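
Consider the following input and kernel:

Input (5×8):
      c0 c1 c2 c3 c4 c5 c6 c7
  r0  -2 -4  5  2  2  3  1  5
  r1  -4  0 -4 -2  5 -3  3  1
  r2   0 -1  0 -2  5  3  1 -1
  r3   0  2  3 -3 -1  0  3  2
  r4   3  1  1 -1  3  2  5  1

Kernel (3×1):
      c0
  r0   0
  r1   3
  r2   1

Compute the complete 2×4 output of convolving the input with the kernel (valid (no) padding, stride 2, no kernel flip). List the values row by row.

Output[0,0]: The receptive field on the input at this output position is [-2 / -4 / 0]. Elementwise product with the kernel and sum: -4·3 + 0·1.

-12 -12 20 10
3 10 0 14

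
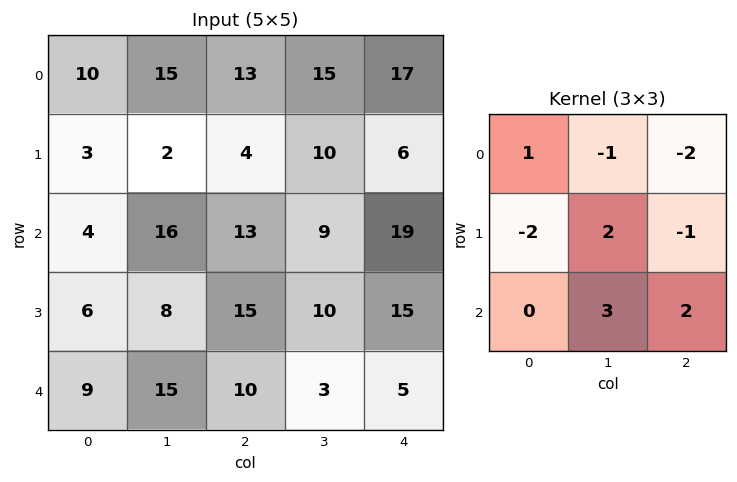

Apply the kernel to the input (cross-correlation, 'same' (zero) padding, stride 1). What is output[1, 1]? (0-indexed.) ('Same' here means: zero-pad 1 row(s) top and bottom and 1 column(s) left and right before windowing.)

37

The receptive field on the zero-padded input at this output position is [10 15 13 / 3 2 4 / 4 16 13]. Elementwise product with the kernel and sum: 10·1 + 15·-1 + 13·-2 + 3·-2 + 2·2 + 4·-1 + 16·3 + 13·2.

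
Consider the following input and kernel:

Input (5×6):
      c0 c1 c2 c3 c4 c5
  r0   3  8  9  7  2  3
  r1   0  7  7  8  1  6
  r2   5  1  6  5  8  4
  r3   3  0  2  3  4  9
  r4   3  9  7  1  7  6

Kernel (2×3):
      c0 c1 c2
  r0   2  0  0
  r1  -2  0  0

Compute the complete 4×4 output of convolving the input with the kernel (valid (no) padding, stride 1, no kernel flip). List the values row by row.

6 2 4 -2
-10 12 2 6
4 2 8 4
0 -18 -10 4

Output[0,0]: The receptive field on the input at this output position is [3 8 9 / 0 7 7]. Elementwise product with the kernel and sum: 3·2 + 0·-2.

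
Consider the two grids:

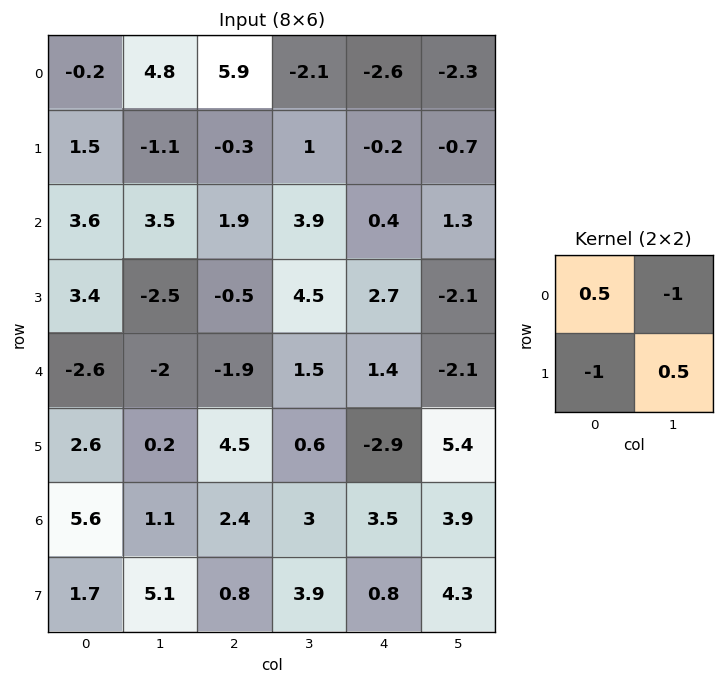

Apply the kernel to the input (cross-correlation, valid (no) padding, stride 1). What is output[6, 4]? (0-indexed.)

-0.8

The receptive field on the input at this output position is [3.5 3.9 / 0.8 4.3]. Elementwise product with the kernel and sum: 3.5·0.5 + 3.9·-1 + 0.8·-1 + 4.3·0.5.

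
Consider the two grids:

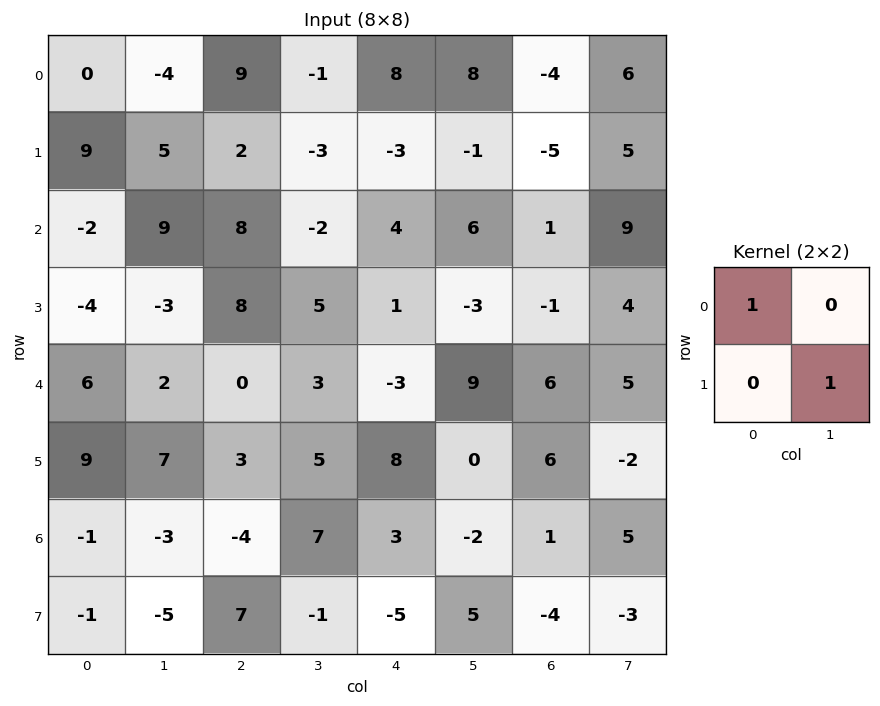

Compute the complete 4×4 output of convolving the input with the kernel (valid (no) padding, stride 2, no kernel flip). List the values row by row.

Output[0,0]: The receptive field on the input at this output position is [0 -4 / 9 5]. Elementwise product with the kernel and sum: 0·1 + 5·1.
Output[0,1]: The receptive field on the input at this output position is [9 -1 / 2 -3]. Elementwise product with the kernel and sum: 9·1 + -3·1.

5 6 7 1
-5 13 1 5
13 5 -3 4
-6 -5 8 -2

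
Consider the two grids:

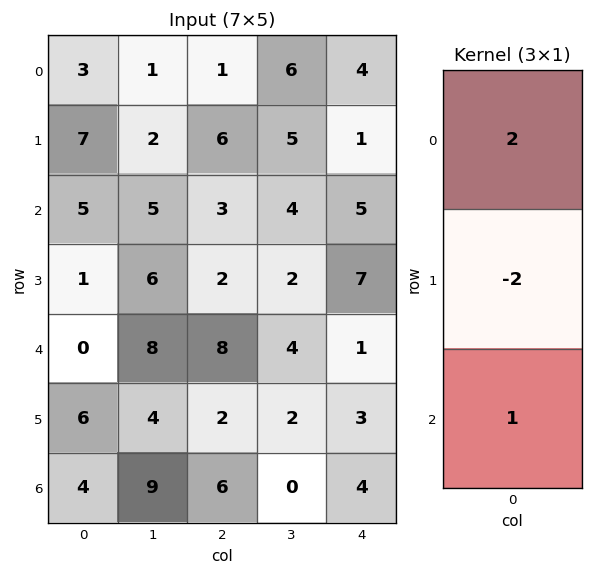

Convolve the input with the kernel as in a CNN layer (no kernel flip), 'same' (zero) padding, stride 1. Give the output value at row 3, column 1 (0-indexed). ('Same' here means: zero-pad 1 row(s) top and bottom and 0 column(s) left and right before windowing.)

6

The receptive field on the zero-padded input at this output position is [5 / 6 / 8]. Elementwise product with the kernel and sum: 5·2 + 6·-2 + 8·1.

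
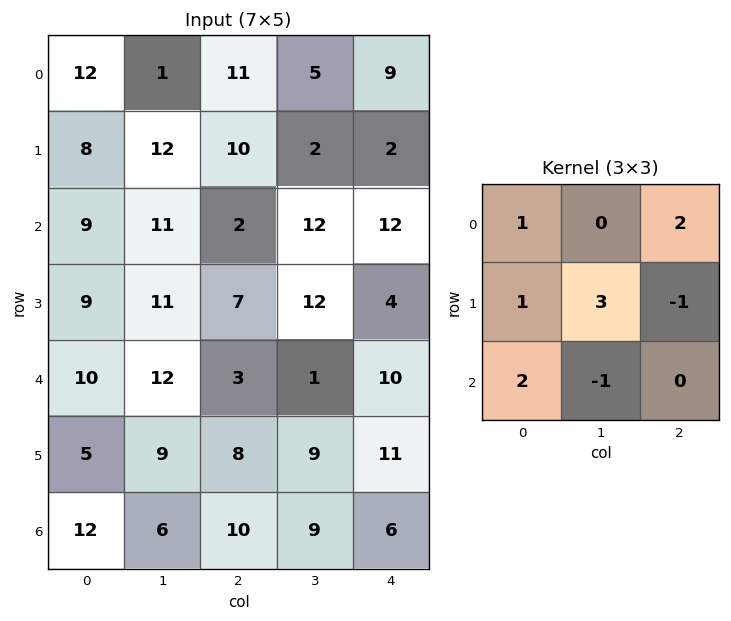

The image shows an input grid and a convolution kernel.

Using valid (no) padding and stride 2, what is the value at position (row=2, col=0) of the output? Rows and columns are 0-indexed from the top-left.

58

The receptive field on the input at this output position is [10 12 3 / 5 9 8 / 12 6 10]. Elementwise product with the kernel and sum: 10·1 + 3·2 + 5·1 + 9·3 + 8·-1 + 12·2 + 6·-1.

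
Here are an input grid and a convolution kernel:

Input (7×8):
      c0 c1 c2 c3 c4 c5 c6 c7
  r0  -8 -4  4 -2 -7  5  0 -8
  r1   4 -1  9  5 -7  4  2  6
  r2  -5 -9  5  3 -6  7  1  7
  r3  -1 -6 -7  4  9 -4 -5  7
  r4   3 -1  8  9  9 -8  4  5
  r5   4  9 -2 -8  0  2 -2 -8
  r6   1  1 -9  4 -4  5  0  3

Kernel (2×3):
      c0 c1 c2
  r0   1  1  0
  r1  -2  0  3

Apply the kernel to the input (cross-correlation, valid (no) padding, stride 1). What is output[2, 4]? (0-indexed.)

The receptive field on the input at this output position is [-6 7 1 / 9 -4 -5]. Elementwise product with the kernel and sum: -6·1 + 7·1 + 9·-2 + -5·3.

-32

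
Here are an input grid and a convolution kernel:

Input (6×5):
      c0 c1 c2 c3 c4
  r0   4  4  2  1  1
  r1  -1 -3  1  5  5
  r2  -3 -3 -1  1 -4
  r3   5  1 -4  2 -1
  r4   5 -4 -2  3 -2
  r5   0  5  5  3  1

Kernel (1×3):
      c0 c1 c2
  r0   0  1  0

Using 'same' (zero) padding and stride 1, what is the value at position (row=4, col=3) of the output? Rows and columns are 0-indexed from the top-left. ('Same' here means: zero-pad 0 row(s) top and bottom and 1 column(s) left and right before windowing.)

3

The receptive field on the zero-padded input at this output position is [-2 3 -2]. Elementwise product with the kernel and sum: 3·1.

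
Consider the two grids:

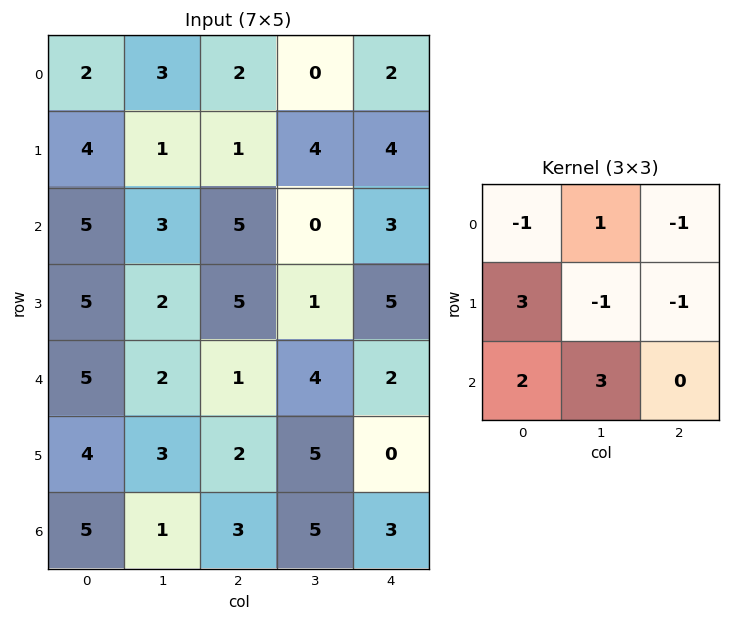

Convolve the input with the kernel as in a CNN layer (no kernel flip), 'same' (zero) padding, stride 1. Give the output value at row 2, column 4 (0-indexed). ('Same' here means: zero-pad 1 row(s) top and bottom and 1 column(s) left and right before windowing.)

14

The receptive field on the zero-padded input at this output position is [4 4 0 / 0 3 0 / 1 5 0]. Elementwise product with the kernel and sum: 4·-1 + 4·1 + 0·-1 + 0·3 + 3·-1 + 0·-1 + 1·2 + 5·3.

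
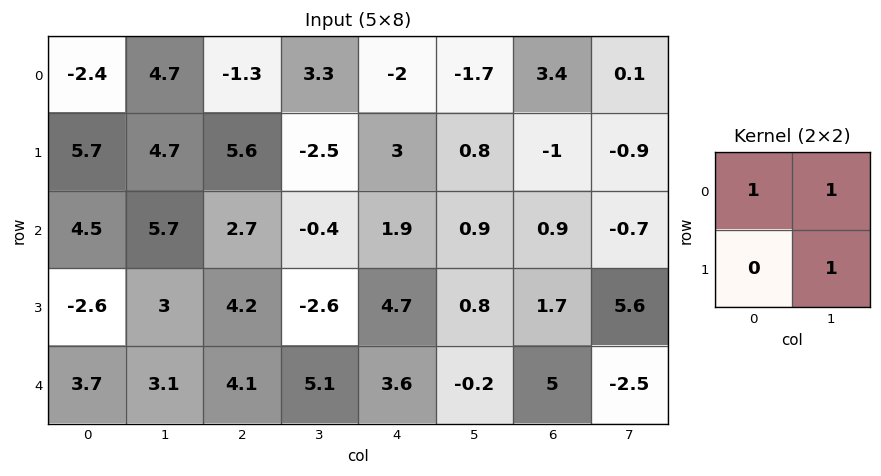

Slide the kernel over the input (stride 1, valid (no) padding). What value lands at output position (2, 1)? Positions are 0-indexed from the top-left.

12.6

The receptive field on the input at this output position is [5.7 2.7 / 3 4.2]. Elementwise product with the kernel and sum: 5.7·1 + 2.7·1 + 4.2·1.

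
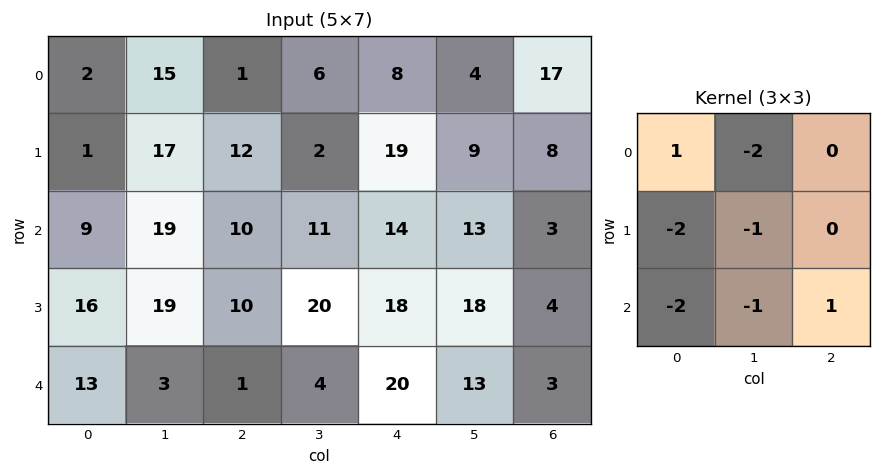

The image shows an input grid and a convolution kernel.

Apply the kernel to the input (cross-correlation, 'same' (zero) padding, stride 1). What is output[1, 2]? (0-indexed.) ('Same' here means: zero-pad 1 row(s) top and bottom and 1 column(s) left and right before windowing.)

-70

The receptive field on the zero-padded input at this output position is [15 1 6 / 17 12 2 / 19 10 11]. Elementwise product with the kernel and sum: 15·1 + 1·-2 + 17·-2 + 12·-1 + 19·-2 + 10·-1 + 11·1.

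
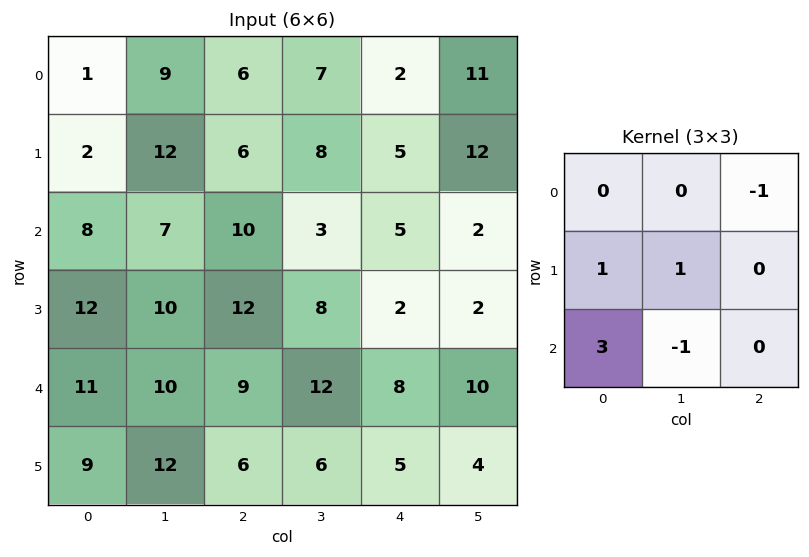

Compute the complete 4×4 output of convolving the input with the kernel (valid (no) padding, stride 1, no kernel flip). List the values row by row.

25 22 39 6
35 27 36 18
35 40 30 36
24 41 31 31

Output[0,0]: The receptive field on the input at this output position is [1 9 6 / 2 12 6 / 8 7 10]. Elementwise product with the kernel and sum: 6·-1 + 2·1 + 12·1 + 8·3 + 7·-1.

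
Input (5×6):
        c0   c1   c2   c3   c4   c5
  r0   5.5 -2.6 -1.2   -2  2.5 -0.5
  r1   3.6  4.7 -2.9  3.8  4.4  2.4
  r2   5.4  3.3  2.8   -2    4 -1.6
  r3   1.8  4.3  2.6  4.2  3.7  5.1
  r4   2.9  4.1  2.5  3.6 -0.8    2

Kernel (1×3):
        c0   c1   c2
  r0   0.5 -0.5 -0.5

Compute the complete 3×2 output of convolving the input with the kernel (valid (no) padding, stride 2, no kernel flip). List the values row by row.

Output[0,0]: The receptive field on the input at this output position is [5.5 -2.6 -1.2]. Elementwise product with the kernel and sum: 5.5·0.5 + -2.6·-0.5 + -1.2·-0.5.
Output[0,1]: The receptive field on the input at this output position is [-1.2 -2 2.5]. Elementwise product with the kernel and sum: -1.2·0.5 + -2·-0.5 + 2.5·-0.5.

4.65 -0.85
-0.35 0.4
-1.85 -0.15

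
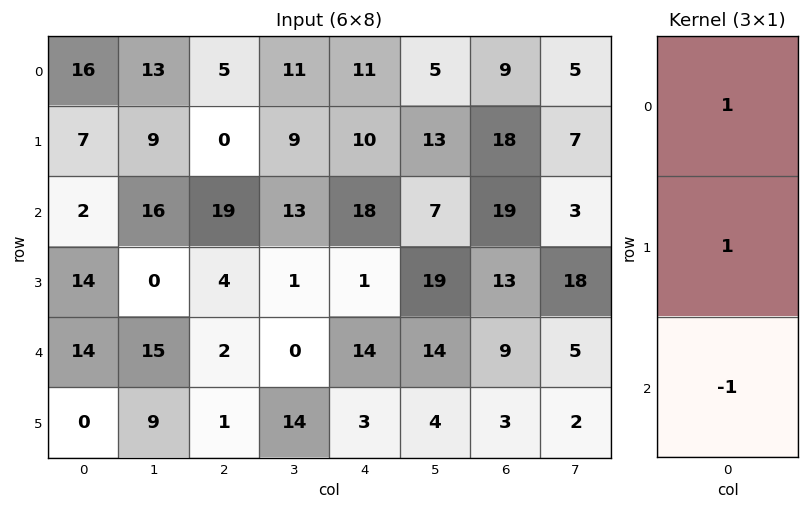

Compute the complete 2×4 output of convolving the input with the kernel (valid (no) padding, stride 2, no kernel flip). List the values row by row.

21 -14 3 8
2 21 5 23

Output[0,0]: The receptive field on the input at this output position is [16 / 7 / 2]. Elementwise product with the kernel and sum: 16·1 + 7·1 + 2·-1.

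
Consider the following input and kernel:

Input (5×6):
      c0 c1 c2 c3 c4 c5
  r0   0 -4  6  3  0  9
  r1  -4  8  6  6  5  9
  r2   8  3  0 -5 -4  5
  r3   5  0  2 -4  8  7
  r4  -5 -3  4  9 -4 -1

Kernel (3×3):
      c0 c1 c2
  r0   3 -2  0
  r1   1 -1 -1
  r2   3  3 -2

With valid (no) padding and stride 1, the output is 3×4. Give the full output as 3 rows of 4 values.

23 -9 0 -36
-12 34 -7 0
-11 -4 55 -9

Output[0,0]: The receptive field on the input at this output position is [0 -4 6 / -4 8 6 / 8 3 0]. Elementwise product with the kernel and sum: 0·3 + -4·-2 + -4·1 + 8·-1 + 6·-1 + 8·3 + 3·3 + 0·-2.
Output[0,1]: The receptive field on the input at this output position is [-4 6 3 / 8 6 6 / 3 0 -5]. Elementwise product with the kernel and sum: -4·3 + 6·-2 + 8·1 + 6·-1 + 6·-1 + 3·3 + 0·3 + -5·-2.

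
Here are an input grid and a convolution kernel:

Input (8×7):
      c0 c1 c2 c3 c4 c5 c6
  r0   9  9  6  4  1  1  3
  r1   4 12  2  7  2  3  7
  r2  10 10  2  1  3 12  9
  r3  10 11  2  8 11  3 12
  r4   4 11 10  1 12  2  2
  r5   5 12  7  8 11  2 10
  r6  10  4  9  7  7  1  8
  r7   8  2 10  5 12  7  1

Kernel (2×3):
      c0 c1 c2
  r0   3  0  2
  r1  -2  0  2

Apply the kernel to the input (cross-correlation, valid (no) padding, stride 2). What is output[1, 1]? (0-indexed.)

The receptive field on the input at this output position is [2 1 3 / 2 8 11]. Elementwise product with the kernel and sum: 2·3 + 3·2 + 2·-2 + 11·2.

30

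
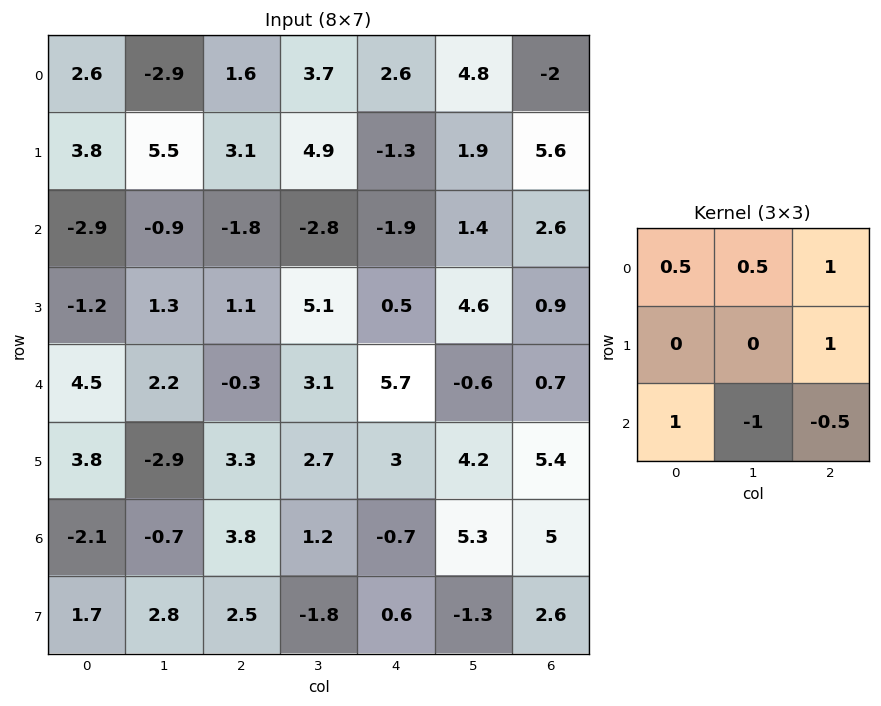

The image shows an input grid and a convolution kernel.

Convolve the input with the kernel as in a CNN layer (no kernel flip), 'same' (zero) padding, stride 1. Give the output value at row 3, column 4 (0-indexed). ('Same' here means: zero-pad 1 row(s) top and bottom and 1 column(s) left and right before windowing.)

1.35

The receptive field on the zero-padded input at this output position is [-2.8 -1.9 1.4 / 5.1 0.5 4.6 / 3.1 5.7 -0.6]. Elementwise product with the kernel and sum: -2.8·0.5 + -1.9·0.5 + 1.4·1 + 4.6·1 + 3.1·1 + 5.7·-1 + -0.6·-0.5.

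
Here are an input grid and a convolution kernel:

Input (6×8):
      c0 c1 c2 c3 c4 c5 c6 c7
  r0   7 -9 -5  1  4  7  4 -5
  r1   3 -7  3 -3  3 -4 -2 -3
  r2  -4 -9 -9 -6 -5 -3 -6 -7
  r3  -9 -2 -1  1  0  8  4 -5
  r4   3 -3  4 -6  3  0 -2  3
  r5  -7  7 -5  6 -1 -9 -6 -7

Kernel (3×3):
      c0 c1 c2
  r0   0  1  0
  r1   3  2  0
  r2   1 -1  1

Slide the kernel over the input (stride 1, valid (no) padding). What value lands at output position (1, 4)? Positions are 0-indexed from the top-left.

The receptive field on the input at this output position is [3 -4 -2 / -5 -3 -6 / 0 8 4]. Elementwise product with the kernel and sum: -4·1 + -5·3 + -3·2 + 0·1 + 8·-1 + 4·1.

-29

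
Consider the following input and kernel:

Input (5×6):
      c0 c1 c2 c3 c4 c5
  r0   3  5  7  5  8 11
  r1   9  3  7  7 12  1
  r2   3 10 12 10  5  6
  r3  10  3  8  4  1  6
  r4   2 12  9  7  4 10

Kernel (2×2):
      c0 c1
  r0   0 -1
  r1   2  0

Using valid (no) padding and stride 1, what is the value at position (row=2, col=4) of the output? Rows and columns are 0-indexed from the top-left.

-4

The receptive field on the input at this output position is [5 6 / 1 6]. Elementwise product with the kernel and sum: 6·-1 + 1·2.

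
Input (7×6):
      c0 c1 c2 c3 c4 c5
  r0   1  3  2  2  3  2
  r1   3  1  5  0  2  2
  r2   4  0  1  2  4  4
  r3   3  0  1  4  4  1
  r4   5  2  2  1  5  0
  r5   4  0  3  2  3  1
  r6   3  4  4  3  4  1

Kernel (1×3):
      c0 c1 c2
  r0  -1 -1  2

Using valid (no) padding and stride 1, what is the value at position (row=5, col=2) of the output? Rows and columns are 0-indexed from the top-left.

1

The receptive field on the input at this output position is [3 2 3]. Elementwise product with the kernel and sum: 3·-1 + 2·-1 + 3·2.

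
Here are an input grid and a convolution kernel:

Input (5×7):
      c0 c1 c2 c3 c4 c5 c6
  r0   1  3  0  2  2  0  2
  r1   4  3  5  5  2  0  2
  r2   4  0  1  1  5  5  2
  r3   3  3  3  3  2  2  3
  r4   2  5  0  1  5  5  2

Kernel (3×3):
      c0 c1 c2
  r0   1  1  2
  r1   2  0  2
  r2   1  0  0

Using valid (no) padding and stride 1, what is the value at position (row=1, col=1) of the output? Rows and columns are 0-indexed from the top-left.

23

The receptive field on the input at this output position is [3 5 5 / 0 1 1 / 3 3 3]. Elementwise product with the kernel and sum: 3·1 + 5·1 + 5·2 + 0·2 + 1·2 + 3·1.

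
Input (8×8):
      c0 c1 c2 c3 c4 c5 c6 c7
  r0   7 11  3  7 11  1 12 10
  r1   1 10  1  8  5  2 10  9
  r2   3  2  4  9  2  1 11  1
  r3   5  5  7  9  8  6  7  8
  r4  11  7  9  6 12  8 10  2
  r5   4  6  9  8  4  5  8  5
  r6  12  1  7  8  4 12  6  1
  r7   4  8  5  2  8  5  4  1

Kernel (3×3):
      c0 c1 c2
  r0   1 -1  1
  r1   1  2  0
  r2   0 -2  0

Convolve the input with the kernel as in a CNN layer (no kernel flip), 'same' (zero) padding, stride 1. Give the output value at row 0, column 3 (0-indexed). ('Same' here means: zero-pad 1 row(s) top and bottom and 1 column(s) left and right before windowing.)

The receptive field on the zero-padded input at this output position is [0 0 0 / 3 7 11 / 1 8 5]. Elementwise product with the kernel and sum: 0·1 + 0·-1 + 0·1 + 3·1 + 7·2 + 8·-2.

1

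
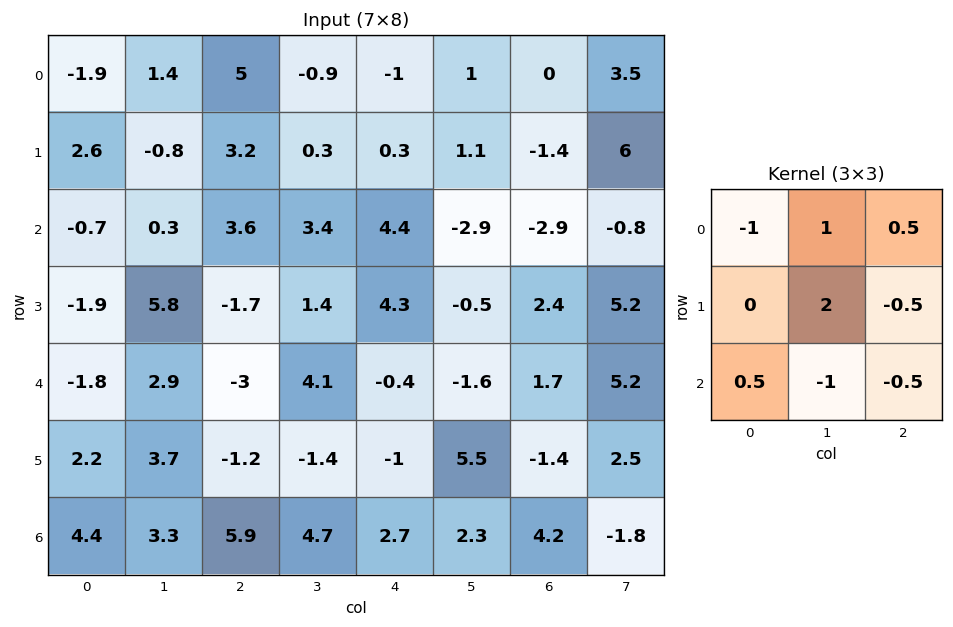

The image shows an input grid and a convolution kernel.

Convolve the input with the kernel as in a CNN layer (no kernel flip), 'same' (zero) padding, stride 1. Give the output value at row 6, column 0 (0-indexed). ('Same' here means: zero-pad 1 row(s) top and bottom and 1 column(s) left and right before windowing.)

The receptive field on the zero-padded input at this output position is [0 2.2 3.7 / 0 4.4 3.3 / 0 0 0]. Elementwise product with the kernel and sum: 0·-1 + 2.2·1 + 3.7·0.5 + 4.4·2 + 3.3·-0.5 + 0·0.5 + 0·-1 + 0·-0.5.

11.2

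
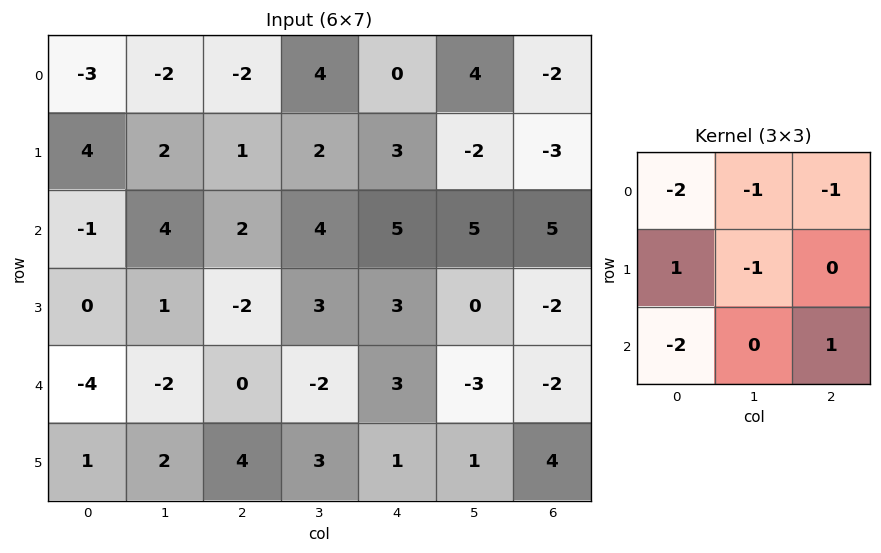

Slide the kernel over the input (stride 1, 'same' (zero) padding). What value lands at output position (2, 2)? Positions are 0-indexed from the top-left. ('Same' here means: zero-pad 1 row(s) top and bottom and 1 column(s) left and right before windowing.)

The receptive field on the zero-padded input at this output position is [2 1 2 / 4 2 4 / 1 -2 3]. Elementwise product with the kernel and sum: 2·-2 + 1·-1 + 2·-1 + 4·1 + 2·-1 + 1·-2 + 3·1.

-4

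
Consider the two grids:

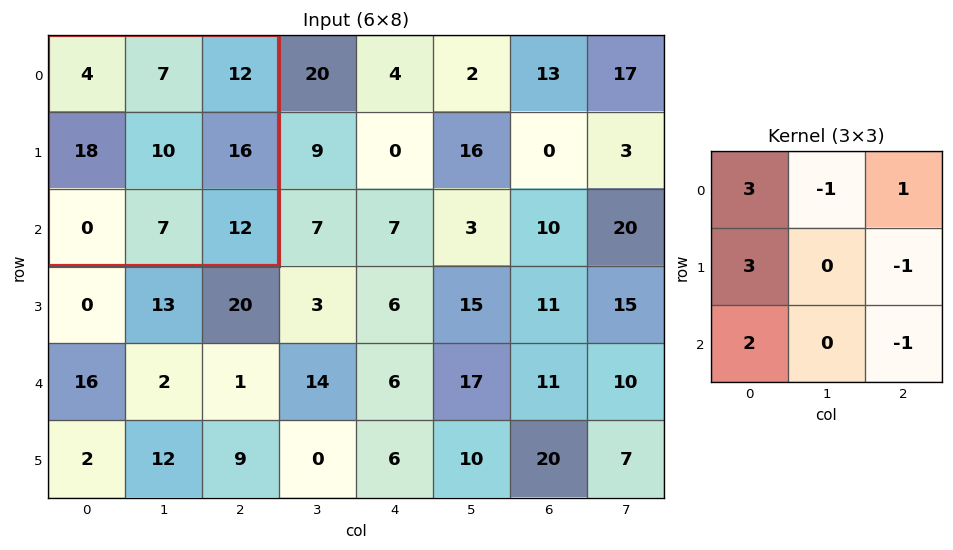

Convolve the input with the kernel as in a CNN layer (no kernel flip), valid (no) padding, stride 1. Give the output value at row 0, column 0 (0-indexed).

The receptive field on the input at this output position is [4 7 12 / 18 10 16 / 0 7 12]. Elementwise product with the kernel and sum: 4·3 + 7·-1 + 12·1 + 18·3 + 16·-1 + 0·2 + 12·-1.

43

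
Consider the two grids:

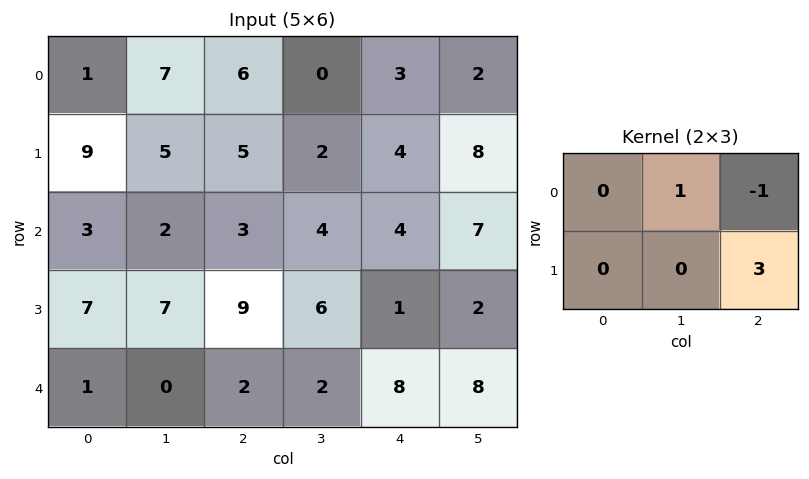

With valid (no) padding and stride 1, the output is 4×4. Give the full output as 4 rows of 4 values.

Output[0,0]: The receptive field on the input at this output position is [1 7 6 / 9 5 5]. Elementwise product with the kernel and sum: 7·1 + 6·-1 + 5·3.
Output[0,1]: The receptive field on the input at this output position is [7 6 0 / 5 5 2]. Elementwise product with the kernel and sum: 6·1 + 0·-1 + 2·3.

16 12 9 25
9 15 10 17
26 17 3 3
4 9 29 23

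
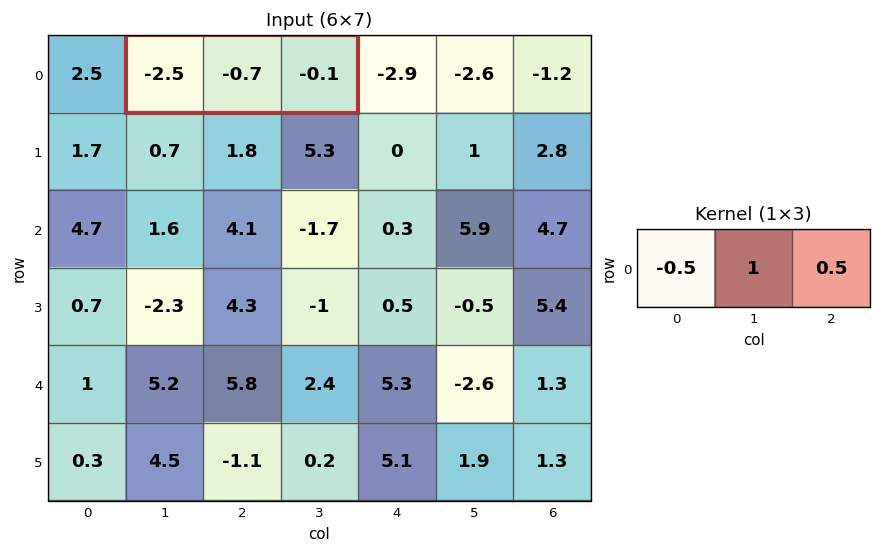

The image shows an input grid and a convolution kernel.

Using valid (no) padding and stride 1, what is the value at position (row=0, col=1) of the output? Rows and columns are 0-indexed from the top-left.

The receptive field on the input at this output position is [-2.5 -0.7 -0.1]. Elementwise product with the kernel and sum: -2.5·-0.5 + -0.7·1 + -0.1·0.5.

0.5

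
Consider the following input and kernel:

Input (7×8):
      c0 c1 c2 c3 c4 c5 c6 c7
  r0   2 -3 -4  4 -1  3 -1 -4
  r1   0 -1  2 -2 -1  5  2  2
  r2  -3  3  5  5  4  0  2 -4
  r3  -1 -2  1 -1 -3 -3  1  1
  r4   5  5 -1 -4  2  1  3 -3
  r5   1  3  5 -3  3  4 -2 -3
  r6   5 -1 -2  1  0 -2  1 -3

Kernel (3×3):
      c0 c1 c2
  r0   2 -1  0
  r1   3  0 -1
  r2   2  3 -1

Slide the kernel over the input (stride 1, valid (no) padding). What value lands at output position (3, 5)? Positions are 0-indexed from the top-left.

4

The receptive field on the input at this output position is [-3 1 1 / 1 3 -3 / 4 -2 -3]. Elementwise product with the kernel and sum: -3·2 + 1·-1 + 1·3 + -3·-1 + 4·2 + -2·3 + -3·-1.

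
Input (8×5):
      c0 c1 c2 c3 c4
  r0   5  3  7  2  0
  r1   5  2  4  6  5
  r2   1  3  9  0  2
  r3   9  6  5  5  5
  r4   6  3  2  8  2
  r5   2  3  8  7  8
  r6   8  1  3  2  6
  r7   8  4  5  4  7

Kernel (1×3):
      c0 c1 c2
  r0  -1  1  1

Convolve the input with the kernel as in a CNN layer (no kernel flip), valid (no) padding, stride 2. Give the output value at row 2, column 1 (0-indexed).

The receptive field on the input at this output position is [2 8 2]. Elementwise product with the kernel and sum: 2·-1 + 8·1 + 2·1.

8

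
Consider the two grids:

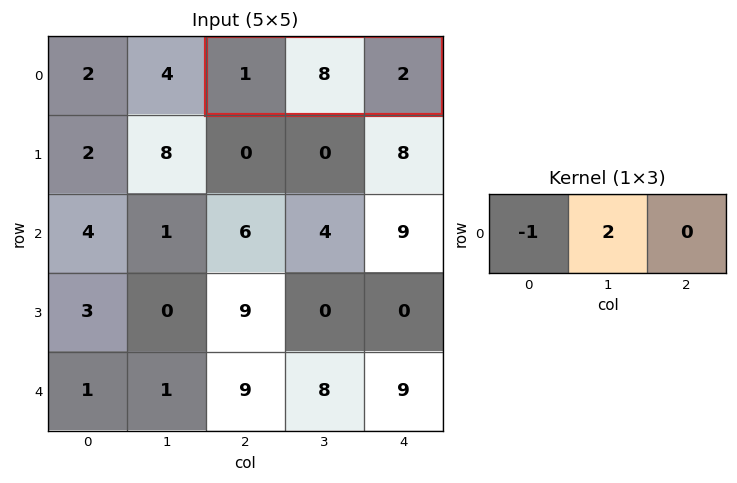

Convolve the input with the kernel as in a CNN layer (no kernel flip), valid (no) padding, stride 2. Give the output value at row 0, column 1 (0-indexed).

The receptive field on the input at this output position is [1 8 2]. Elementwise product with the kernel and sum: 1·-1 + 8·2.

15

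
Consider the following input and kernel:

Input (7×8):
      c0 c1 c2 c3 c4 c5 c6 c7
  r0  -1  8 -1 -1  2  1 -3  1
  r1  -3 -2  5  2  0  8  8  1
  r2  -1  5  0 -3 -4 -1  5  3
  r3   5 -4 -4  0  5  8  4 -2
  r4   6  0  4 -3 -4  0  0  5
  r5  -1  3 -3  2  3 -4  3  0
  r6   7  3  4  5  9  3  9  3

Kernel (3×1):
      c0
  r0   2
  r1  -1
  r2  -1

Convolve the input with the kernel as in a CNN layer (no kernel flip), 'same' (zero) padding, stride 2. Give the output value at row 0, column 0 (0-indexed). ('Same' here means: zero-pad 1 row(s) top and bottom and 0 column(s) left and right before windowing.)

4

The receptive field on the zero-padded input at this output position is [0 / -1 / -3]. Elementwise product with the kernel and sum: 0·2 + -1·-1 + -3·-1.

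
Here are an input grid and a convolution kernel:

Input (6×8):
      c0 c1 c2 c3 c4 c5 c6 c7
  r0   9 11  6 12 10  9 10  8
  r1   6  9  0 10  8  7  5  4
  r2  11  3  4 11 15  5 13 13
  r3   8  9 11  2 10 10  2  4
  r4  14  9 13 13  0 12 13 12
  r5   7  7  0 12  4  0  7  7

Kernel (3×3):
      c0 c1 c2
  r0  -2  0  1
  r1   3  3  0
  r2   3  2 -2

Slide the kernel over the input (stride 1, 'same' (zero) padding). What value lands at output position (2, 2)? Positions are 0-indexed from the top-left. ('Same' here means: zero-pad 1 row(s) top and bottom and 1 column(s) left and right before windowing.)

The receptive field on the zero-padded input at this output position is [9 0 10 / 3 4 11 / 9 11 2]. Elementwise product with the kernel and sum: 9·-2 + 10·1 + 3·3 + 4·3 + 9·3 + 11·2 + 2·-2.

58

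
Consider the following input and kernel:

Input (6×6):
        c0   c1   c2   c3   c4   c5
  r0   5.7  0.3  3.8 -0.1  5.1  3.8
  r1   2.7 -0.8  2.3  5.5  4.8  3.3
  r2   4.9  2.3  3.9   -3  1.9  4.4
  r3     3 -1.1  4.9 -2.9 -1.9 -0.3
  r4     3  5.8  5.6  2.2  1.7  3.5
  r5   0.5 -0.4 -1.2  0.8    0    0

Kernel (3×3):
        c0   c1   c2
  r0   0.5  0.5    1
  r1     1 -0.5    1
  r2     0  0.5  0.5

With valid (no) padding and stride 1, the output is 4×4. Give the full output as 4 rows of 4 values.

Output[0,0]: The receptive field on the input at this output position is [5.7 0.3 3.8 / 2.7 -0.8 2.3 / 4.9 2.3 3.9]. Elementwise product with the kernel and sum: 5.7·0.5 + 0.3·0.5 + 3.8·1 + 2.7·1 + -0.8·-0.5 + 2.3·1 + 2.3·0.5 + 3.9·0.5.
Output[0,1]: The receptive field on the input at this output position is [0.3 3.8 -0.1 / -0.8 2.3 5.5 / 2.3 3.9 -3]. Elementwise product with the kernel and sum: 0.3·0.5 + 3.8·0.5 + -0.1·1 + -0.8·1 + 2.3·-0.5 + 5.5·1 + 3.9·0.5 + -3·0.5.

15.3 5.95 10.75 15.85
12.8 4.6 13.6 7.8
21.65 -2.45 8.75 4.2
10.75 4 5.7 2.15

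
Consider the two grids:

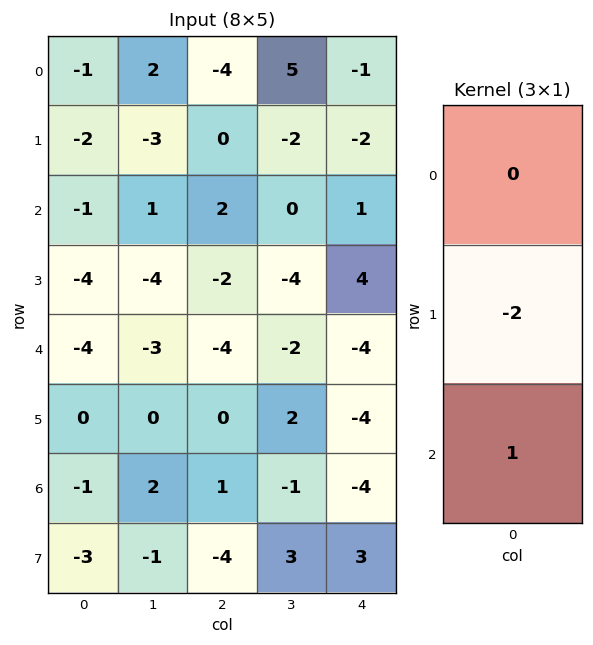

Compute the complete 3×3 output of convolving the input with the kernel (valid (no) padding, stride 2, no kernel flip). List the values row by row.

Output[0,0]: The receptive field on the input at this output position is [-1 / -2 / -1]. Elementwise product with the kernel and sum: -2·-2 + -1·1.
Output[0,1]: The receptive field on the input at this output position is [-4 / 0 / 2]. Elementwise product with the kernel and sum: 0·-2 + 2·1.

3 2 5
4 0 -12
-1 1 4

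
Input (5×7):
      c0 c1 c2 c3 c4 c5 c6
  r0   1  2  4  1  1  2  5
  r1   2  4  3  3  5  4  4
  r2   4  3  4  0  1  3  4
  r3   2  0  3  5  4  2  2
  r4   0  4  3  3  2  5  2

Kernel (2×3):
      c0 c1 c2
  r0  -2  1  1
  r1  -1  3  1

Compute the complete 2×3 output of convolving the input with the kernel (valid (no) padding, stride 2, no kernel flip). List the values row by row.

Output[0,0]: The receptive field on the input at this output position is [1 2 4 / 2 4 3]. Elementwise product with the kernel and sum: 1·-2 + 2·1 + 4·1 + 2·-1 + 4·3 + 3·1.
Output[0,1]: The receptive field on the input at this output position is [4 1 1 / 3 3 5]. Elementwise product with the kernel and sum: 4·-2 + 1·1 + 1·1 + 3·-1 + 3·3 + 5·1.

17 5 16
0 9 9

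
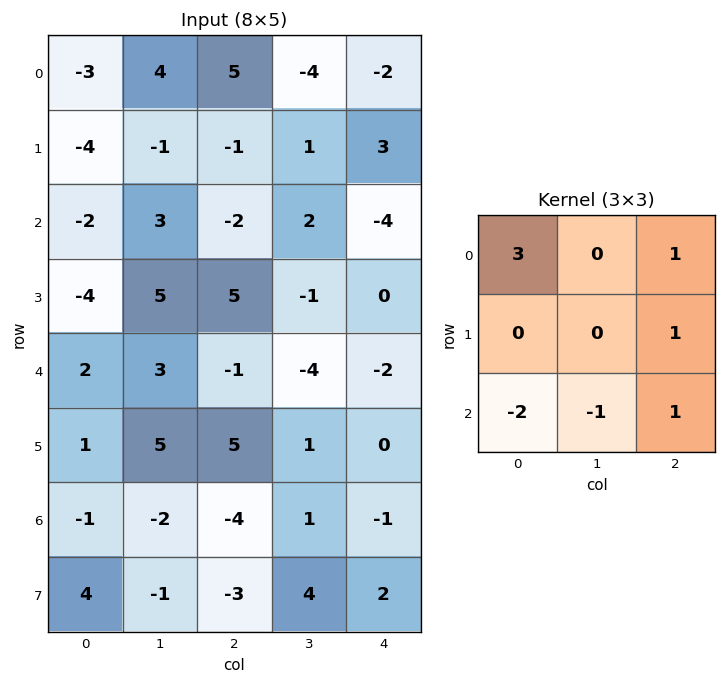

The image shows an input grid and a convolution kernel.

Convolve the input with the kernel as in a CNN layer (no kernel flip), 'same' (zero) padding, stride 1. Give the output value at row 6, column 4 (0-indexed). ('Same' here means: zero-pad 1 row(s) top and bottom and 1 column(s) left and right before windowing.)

The receptive field on the zero-padded input at this output position is [1 0 0 / 1 -1 0 / 4 2 0]. Elementwise product with the kernel and sum: 1·3 + 0·1 + 0·1 + 4·-2 + 2·-1 + 0·1.

-7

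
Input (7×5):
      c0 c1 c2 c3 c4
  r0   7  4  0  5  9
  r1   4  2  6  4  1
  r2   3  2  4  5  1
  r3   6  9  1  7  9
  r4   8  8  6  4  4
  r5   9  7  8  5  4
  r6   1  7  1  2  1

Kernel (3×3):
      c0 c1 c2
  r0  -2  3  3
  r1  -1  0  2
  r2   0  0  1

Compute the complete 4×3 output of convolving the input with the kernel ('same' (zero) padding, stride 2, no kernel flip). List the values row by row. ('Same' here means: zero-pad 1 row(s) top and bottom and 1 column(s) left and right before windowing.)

10 10 -5
31 41 -10
68 11 9
62 22 0

Output[0,0]: The receptive field on the zero-padded input at this output position is [0 0 0 / 0 7 4 / 0 4 2]. Elementwise product with the kernel and sum: 0·-2 + 0·3 + 0·3 + 0·-1 + 4·2 + 2·1.
Output[0,1]: The receptive field on the zero-padded input at this output position is [0 0 0 / 4 0 5 / 2 6 4]. Elementwise product with the kernel and sum: 0·-2 + 0·3 + 0·3 + 4·-1 + 5·2 + 4·1.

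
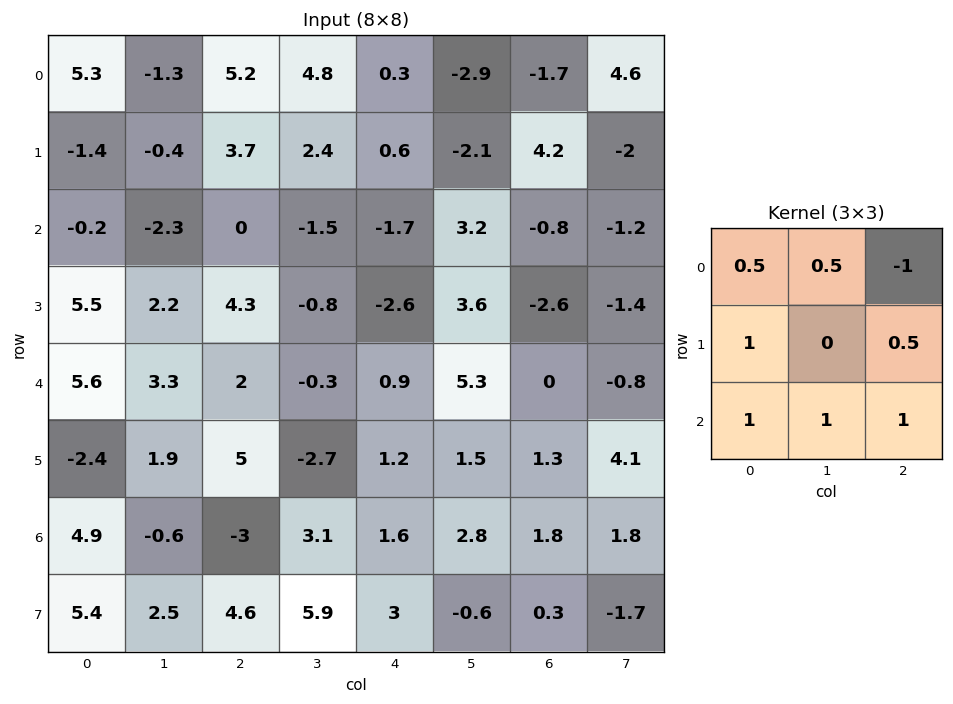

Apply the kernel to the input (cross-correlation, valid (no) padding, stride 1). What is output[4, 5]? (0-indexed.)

The receptive field on the input at this output position is [5.3 0 -0.8 / 1.5 1.3 4.1 / 2.8 1.8 1.8]. Elementwise product with the kernel and sum: 5.3·0.5 + 0·0.5 + -0.8·-1 + 1.5·1 + 4.1·0.5 + 2.8·1 + 1.8·1 + 1.8·1.

13.4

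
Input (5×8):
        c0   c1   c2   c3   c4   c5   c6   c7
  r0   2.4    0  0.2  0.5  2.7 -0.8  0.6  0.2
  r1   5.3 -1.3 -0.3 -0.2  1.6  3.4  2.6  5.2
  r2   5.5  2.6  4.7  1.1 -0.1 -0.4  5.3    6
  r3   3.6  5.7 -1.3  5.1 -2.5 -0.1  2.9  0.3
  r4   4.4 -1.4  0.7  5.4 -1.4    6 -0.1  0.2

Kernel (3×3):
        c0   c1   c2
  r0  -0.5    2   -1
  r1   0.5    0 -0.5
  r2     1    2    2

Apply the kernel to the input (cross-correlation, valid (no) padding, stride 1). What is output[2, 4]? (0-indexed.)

The receptive field on the input at this output position is [-0.1 -0.4 5.3 / -2.5 -0.1 2.9 / -1.4 6 -0.1]. Elementwise product with the kernel and sum: -0.1·-0.5 + -0.4·2 + 5.3·-1 + -2.5·0.5 + 2.9·-0.5 + -1.4·1 + 6·2 + -0.1·2.

1.65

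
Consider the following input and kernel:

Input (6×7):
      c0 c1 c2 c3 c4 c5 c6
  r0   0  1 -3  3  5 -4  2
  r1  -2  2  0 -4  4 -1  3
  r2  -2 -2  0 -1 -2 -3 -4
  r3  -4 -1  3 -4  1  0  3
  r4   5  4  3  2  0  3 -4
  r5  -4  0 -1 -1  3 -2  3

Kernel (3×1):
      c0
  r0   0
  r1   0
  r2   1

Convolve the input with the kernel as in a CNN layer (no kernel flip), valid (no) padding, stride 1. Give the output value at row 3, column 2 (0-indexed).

-1

The receptive field on the input at this output position is [3 / 3 / -1]. Elementwise product with the kernel and sum: -1·1.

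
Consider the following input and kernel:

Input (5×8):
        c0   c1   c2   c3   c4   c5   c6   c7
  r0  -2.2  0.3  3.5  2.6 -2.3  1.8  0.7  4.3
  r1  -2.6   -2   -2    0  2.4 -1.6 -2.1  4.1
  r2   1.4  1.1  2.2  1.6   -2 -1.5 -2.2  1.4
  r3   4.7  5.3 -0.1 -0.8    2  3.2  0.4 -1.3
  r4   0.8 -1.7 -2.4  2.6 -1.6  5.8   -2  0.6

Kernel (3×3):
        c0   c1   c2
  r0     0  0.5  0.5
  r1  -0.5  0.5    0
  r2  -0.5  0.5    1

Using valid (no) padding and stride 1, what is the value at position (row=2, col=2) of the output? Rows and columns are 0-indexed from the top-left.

0.35

The receptive field on the input at this output position is [2.2 1.6 -2 / -0.1 -0.8 2 / -2.4 2.6 -1.6]. Elementwise product with the kernel and sum: 1.6·0.5 + -2·0.5 + -0.1·-0.5 + -0.8·0.5 + -2.4·-0.5 + 2.6·0.5 + -1.6·1.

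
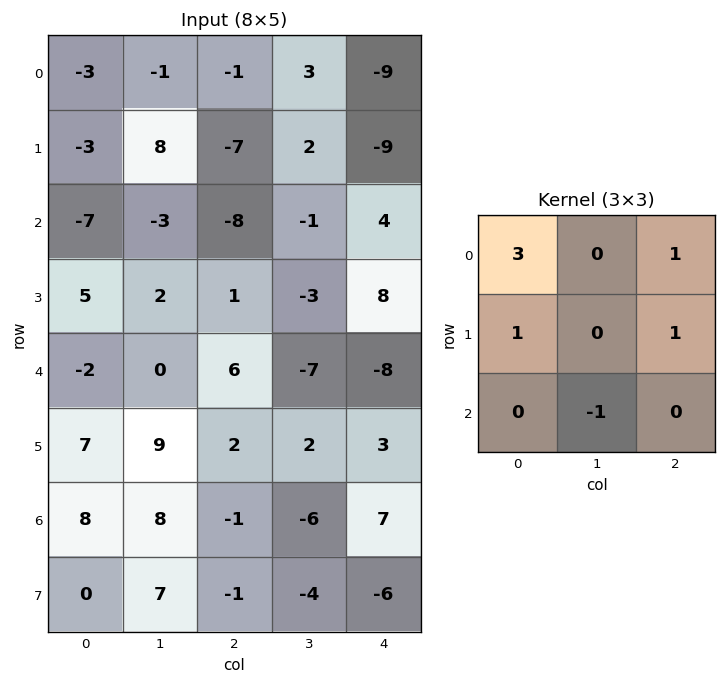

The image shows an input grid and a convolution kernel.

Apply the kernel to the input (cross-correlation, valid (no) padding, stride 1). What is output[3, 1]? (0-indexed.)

-6

The receptive field on the input at this output position is [2 1 -3 / 0 6 -7 / 9 2 2]. Elementwise product with the kernel and sum: 2·3 + -3·1 + 0·1 + -7·1 + 2·-1.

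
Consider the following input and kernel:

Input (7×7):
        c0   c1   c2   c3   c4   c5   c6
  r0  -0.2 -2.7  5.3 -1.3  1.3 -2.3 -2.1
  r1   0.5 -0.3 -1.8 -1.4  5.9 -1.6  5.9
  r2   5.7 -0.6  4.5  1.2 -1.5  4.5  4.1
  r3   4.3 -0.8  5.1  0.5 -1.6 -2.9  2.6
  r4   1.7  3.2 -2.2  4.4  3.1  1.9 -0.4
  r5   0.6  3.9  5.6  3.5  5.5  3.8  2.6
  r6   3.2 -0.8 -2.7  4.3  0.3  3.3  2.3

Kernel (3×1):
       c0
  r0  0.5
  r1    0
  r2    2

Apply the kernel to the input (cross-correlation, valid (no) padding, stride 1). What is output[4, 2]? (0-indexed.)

-6.5

The receptive field on the input at this output position is [-2.2 / 5.6 / -2.7]. Elementwise product with the kernel and sum: -2.2·0.5 + -2.7·2.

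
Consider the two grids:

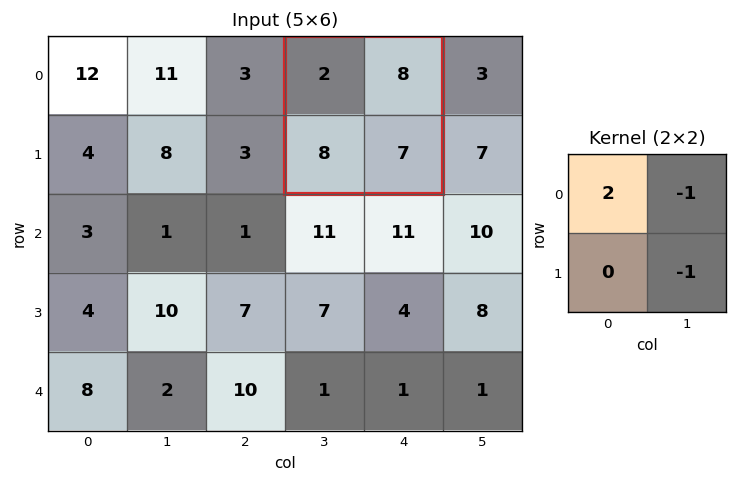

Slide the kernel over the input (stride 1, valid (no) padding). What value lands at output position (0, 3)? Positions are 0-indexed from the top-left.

-11

The receptive field on the input at this output position is [2 8 / 8 7]. Elementwise product with the kernel and sum: 2·2 + 8·-1 + 7·-1.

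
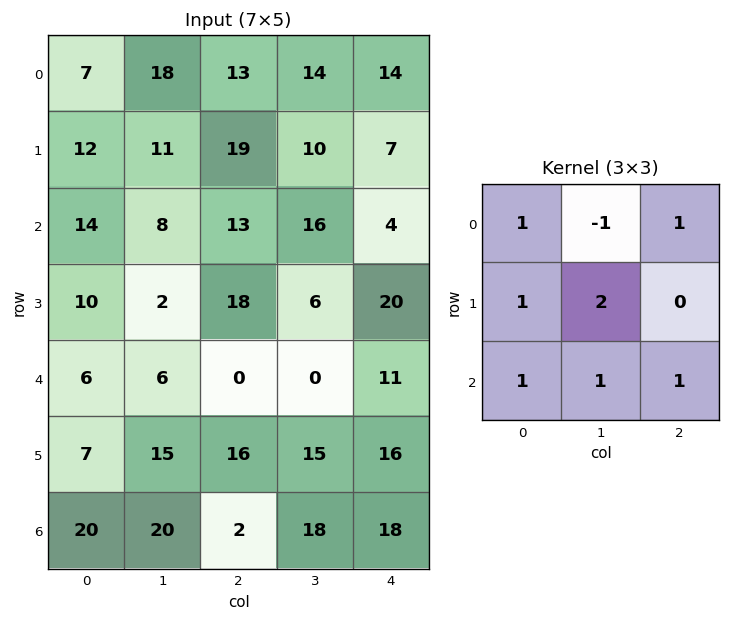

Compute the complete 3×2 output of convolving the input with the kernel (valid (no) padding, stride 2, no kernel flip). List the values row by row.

Output[0,0]: The receptive field on the input at this output position is [7 18 13 / 12 11 19 / 14 8 13]. Elementwise product with the kernel and sum: 7·1 + 18·-1 + 13·1 + 12·1 + 11·2 + 14·1 + 8·1 + 13·1.

71 85
45 42
79 95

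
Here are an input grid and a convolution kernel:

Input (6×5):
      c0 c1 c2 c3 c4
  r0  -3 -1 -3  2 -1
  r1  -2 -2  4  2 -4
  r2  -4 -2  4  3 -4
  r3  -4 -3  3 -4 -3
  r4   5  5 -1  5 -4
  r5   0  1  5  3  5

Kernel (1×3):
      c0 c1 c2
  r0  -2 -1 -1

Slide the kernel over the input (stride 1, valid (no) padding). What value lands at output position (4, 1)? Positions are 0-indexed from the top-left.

-14

The receptive field on the input at this output position is [5 -1 5]. Elementwise product with the kernel and sum: 5·-2 + -1·-1 + 5·-1.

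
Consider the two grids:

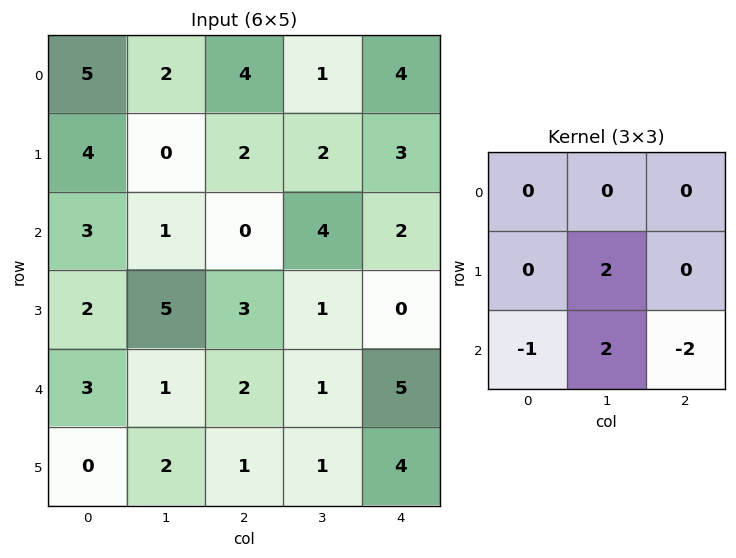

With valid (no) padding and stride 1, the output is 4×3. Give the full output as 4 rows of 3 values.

-1 -5 8
4 -1 7
5 7 -8
4 2 -5

Output[0,0]: The receptive field on the input at this output position is [5 2 4 / 4 0 2 / 3 1 0]. Elementwise product with the kernel and sum: 0·2 + 3·-1 + 1·2 + 0·-2.
Output[0,1]: The receptive field on the input at this output position is [2 4 1 / 0 2 2 / 1 0 4]. Elementwise product with the kernel and sum: 2·2 + 1·-1 + 0·2 + 4·-2.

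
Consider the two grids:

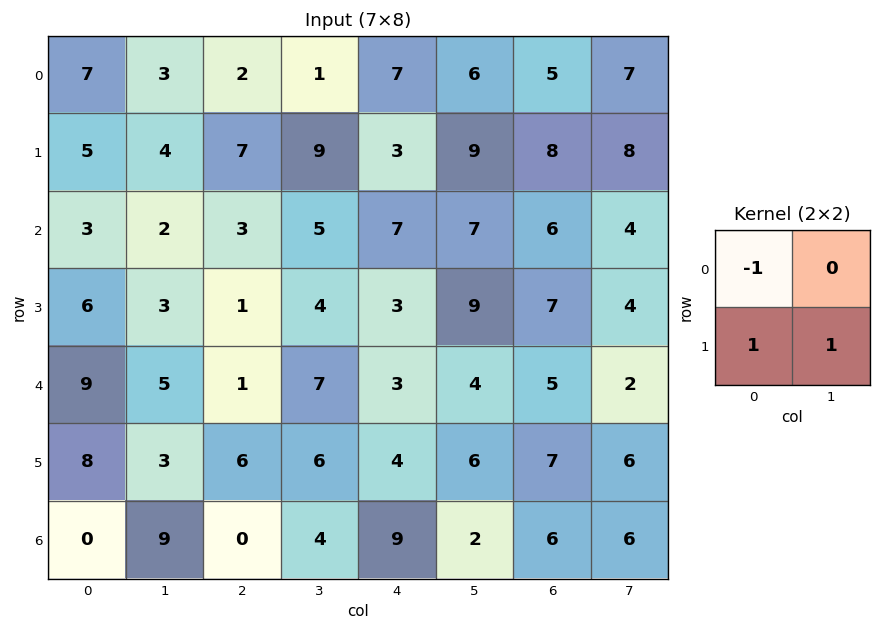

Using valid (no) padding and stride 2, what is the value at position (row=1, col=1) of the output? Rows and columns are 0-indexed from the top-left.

2

The receptive field on the input at this output position is [3 5 / 1 4]. Elementwise product with the kernel and sum: 3·-1 + 1·1 + 4·1.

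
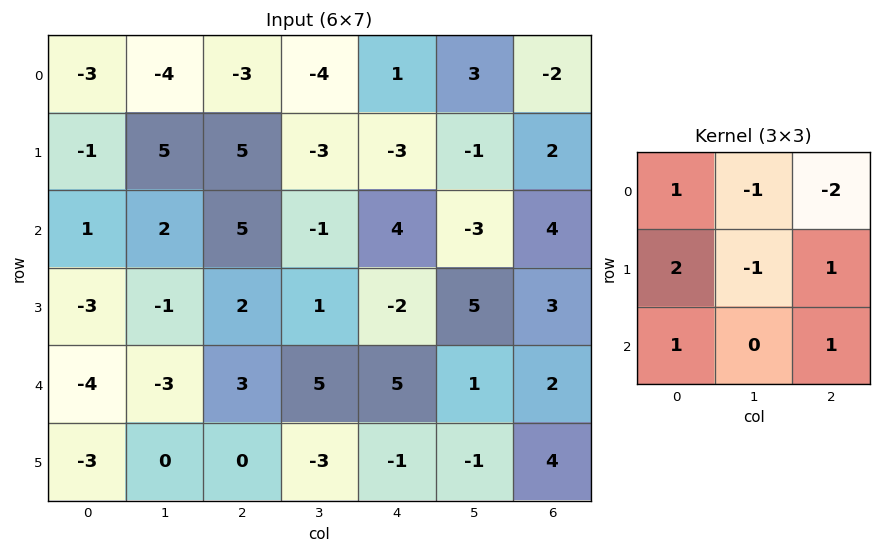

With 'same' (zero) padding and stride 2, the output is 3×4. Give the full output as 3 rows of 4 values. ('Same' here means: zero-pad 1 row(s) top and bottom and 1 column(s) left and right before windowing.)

Output[0,0]: The receptive field on the zero-padded input at this output position is [0 0 0 / 0 -3 -4 / 0 -1 5]. Elementwise product with the kernel and sum: 0·1 + 0·-1 + 0·-2 + 0·2 + -3·-1 + -4·1 + 0·1 + 5·1.

4 -7 -10 7
-9 4 -1 -8
6 -12 -5 1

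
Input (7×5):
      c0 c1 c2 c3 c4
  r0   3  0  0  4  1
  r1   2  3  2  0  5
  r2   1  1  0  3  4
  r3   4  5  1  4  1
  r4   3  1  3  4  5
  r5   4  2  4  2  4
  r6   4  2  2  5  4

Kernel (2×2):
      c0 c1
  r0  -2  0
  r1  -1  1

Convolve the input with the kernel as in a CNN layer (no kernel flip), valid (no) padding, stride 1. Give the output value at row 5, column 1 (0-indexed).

-4

The receptive field on the input at this output position is [2 4 / 2 2]. Elementwise product with the kernel and sum: 2·-2 + 2·-1 + 2·1.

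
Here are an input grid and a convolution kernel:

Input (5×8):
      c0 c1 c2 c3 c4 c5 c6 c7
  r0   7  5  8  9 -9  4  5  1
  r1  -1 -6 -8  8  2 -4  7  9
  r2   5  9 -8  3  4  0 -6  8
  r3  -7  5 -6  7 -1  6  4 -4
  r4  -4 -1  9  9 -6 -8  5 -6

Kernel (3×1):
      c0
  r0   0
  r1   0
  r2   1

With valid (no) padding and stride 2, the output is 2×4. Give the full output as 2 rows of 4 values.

5 -8 4 -6
-4 9 -6 5

Output[0,0]: The receptive field on the input at this output position is [7 / -1 / 5]. Elementwise product with the kernel and sum: 5·1.
Output[0,1]: The receptive field on the input at this output position is [8 / -8 / -8]. Elementwise product with the kernel and sum: -8·1.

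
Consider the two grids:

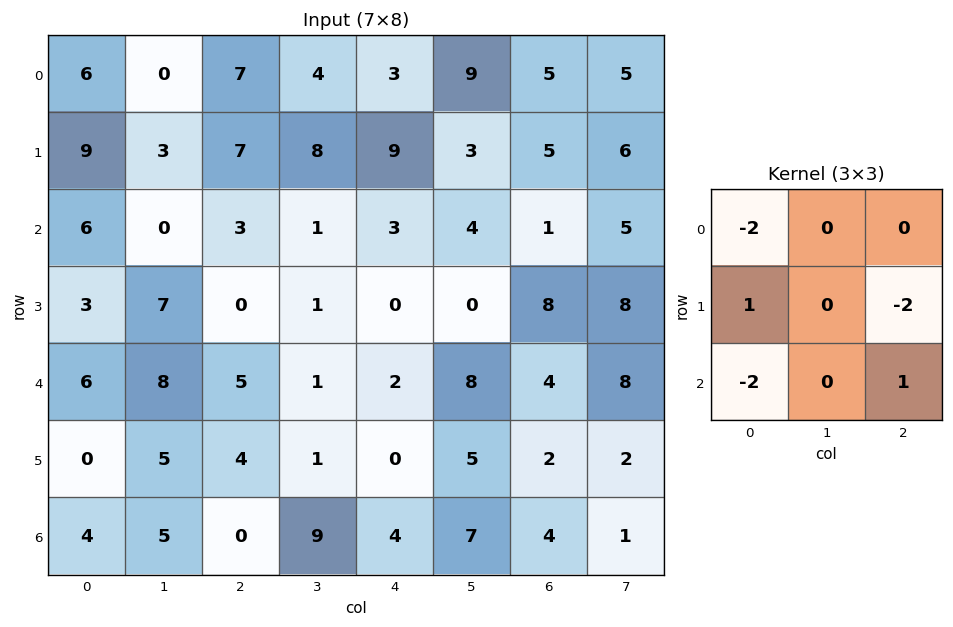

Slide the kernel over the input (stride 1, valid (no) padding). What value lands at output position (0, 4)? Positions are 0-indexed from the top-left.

-12

The receptive field on the input at this output position is [3 9 5 / 9 3 5 / 3 4 1]. Elementwise product with the kernel and sum: 3·-2 + 9·1 + 5·-2 + 3·-2 + 1·1.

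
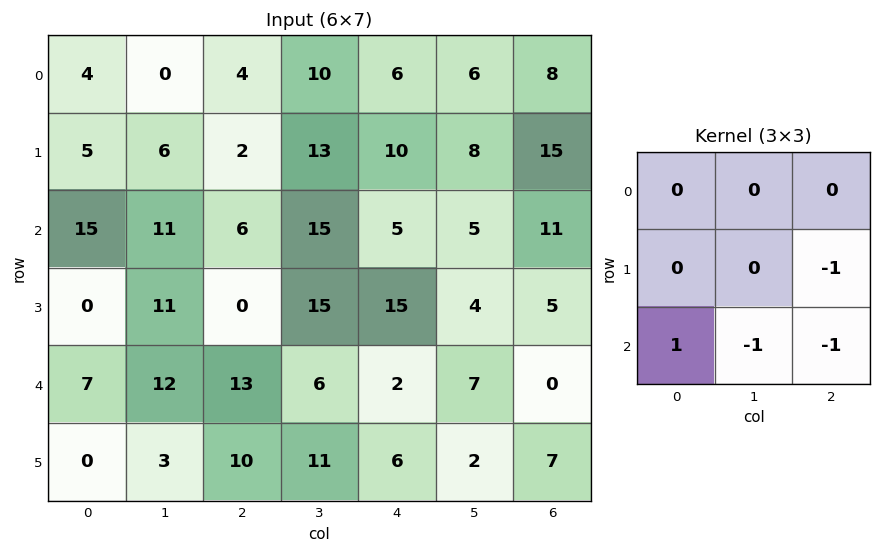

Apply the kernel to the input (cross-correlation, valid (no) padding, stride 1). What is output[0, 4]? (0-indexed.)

The receptive field on the input at this output position is [6 6 8 / 10 8 15 / 5 5 11]. Elementwise product with the kernel and sum: 15·-1 + 5·1 + 5·-1 + 11·-1.

-26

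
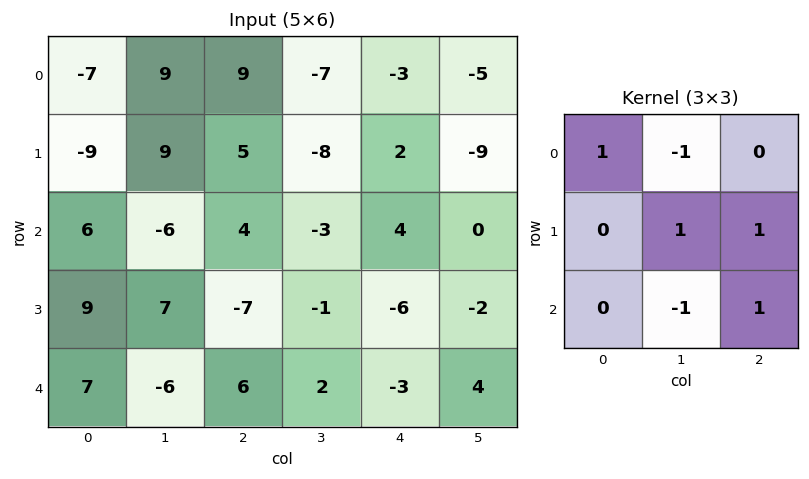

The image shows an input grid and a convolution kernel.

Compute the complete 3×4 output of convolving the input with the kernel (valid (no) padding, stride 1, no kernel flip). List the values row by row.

Output[0,0]: The receptive field on the input at this output position is [-7 9 9 / -9 9 5 / 6 -6 4]. Elementwise product with the kernel and sum: -7·1 + 9·-1 + 9·1 + 5·1 + -6·-1 + 4·1.

8 -10 17 -15
-34 11 9 -2
24 -22 -5 -8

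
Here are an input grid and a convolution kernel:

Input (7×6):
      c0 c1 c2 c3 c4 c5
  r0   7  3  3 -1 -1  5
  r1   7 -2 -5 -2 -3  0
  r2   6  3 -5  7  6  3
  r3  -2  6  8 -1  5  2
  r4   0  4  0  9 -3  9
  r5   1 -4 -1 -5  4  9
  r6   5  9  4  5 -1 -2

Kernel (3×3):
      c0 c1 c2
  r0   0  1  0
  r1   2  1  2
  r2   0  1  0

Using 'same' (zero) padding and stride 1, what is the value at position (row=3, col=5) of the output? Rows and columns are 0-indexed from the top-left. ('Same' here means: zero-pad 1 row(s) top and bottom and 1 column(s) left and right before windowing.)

24

The receptive field on the zero-padded input at this output position is [6 3 0 / 5 2 0 / -3 9 0]. Elementwise product with the kernel and sum: 3·1 + 5·2 + 2·1 + 0·2 + 9·1.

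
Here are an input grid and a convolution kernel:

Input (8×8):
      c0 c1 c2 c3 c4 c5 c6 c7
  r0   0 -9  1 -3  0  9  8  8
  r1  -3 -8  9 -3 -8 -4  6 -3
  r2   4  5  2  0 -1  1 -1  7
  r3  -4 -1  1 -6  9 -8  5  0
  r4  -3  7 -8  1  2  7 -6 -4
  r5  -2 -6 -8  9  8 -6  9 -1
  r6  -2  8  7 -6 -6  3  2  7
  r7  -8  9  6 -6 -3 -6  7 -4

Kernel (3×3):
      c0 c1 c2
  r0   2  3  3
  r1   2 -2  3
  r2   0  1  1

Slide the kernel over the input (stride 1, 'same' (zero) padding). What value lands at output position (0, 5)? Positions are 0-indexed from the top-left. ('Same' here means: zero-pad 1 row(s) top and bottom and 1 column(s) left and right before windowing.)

8

The receptive field on the zero-padded input at this output position is [0 0 0 / 0 9 8 / -8 -4 6]. Elementwise product with the kernel and sum: 0·2 + 0·3 + 0·3 + 0·2 + 9·-2 + 8·3 + -4·1 + 6·1.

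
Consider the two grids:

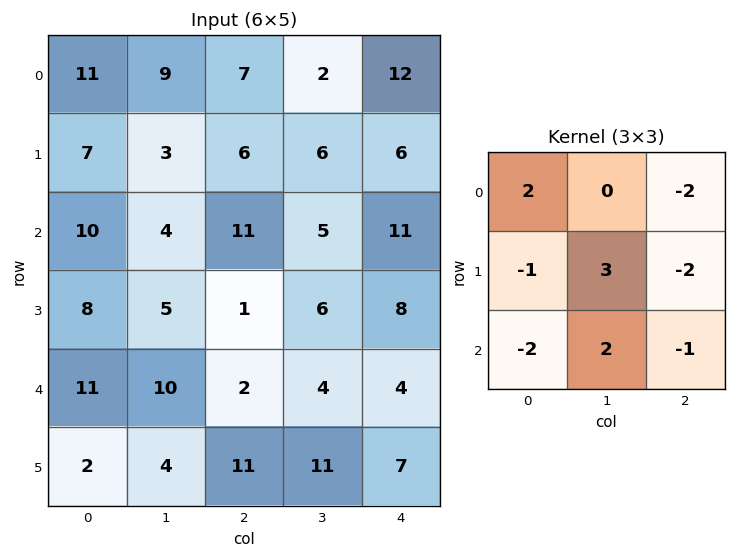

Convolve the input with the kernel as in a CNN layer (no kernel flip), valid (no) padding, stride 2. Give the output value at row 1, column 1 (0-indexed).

1

The receptive field on the input at this output position is [11 5 11 / 1 6 8 / 2 4 4]. Elementwise product with the kernel and sum: 11·2 + 11·-2 + 1·-1 + 6·3 + 8·-2 + 2·-2 + 4·2 + 4·-1.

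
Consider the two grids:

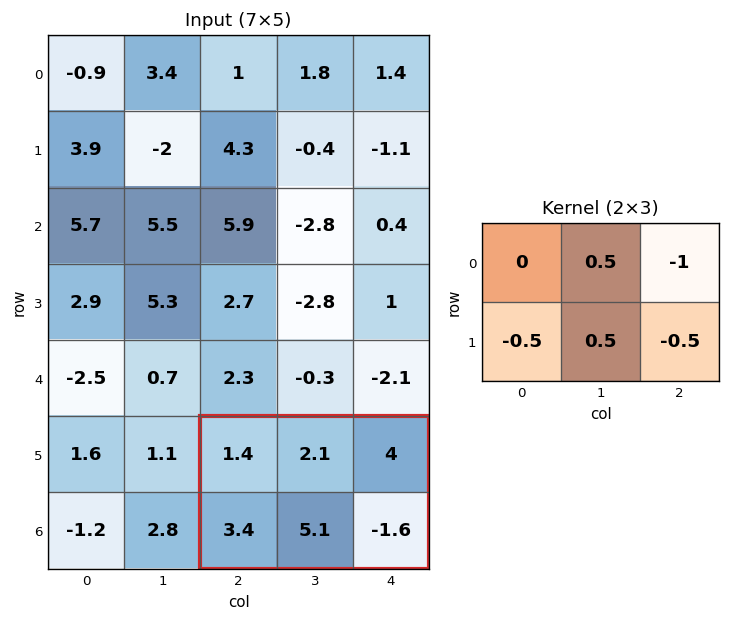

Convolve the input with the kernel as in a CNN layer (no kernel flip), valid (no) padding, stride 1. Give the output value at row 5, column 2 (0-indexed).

-1.3

The receptive field on the input at this output position is [1.4 2.1 4 / 3.4 5.1 -1.6]. Elementwise product with the kernel and sum: 2.1·0.5 + 4·-1 + 3.4·-0.5 + 5.1·0.5 + -1.6·-0.5.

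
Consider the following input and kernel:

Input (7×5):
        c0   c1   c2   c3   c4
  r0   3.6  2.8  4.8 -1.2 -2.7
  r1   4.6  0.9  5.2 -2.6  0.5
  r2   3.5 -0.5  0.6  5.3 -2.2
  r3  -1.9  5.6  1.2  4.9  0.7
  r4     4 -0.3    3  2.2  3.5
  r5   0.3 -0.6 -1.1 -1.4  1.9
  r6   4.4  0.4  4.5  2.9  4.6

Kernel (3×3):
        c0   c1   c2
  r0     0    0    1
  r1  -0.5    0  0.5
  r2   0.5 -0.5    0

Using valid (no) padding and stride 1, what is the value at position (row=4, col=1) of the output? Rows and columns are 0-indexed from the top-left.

-0.25

The receptive field on the input at this output position is [-0.3 3 2.2 / -0.6 -1.1 -1.4 / 0.4 4.5 2.9]. Elementwise product with the kernel and sum: 2.2·1 + -0.6·-0.5 + -1.4·0.5 + 0.4·0.5 + 4.5·-0.5.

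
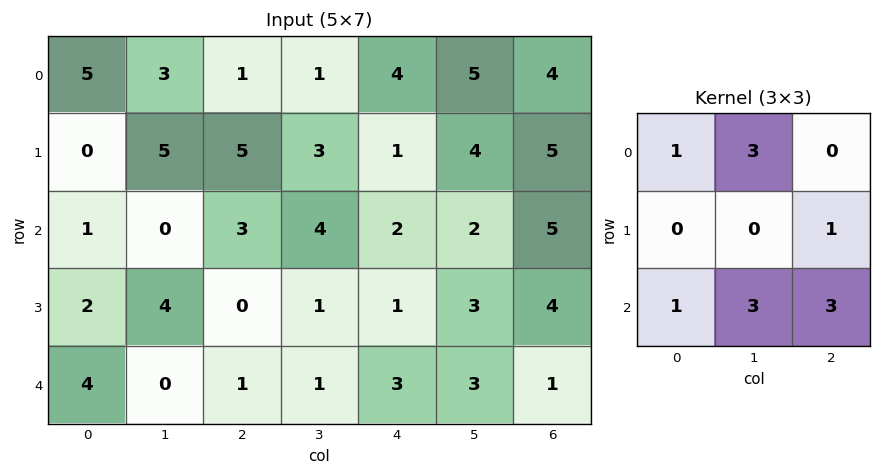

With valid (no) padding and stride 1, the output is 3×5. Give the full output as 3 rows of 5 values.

29 30 26 33 47
32 31 22 21 40
8 16 29 32 27

Output[0,0]: The receptive field on the input at this output position is [5 3 1 / 0 5 5 / 1 0 3]. Elementwise product with the kernel and sum: 5·1 + 3·3 + 5·1 + 1·1 + 0·3 + 3·3.
Output[0,1]: The receptive field on the input at this output position is [3 1 1 / 5 5 3 / 0 3 4]. Elementwise product with the kernel and sum: 3·1 + 1·3 + 3·1 + 0·1 + 3·3 + 4·3.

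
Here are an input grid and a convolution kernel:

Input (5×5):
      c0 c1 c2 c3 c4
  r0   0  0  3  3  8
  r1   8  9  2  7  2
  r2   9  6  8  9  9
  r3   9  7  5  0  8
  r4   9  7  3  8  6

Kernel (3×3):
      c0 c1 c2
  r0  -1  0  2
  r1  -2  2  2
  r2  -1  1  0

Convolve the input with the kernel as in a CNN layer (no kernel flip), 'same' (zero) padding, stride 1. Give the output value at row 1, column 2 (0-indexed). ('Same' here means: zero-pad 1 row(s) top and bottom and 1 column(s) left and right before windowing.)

8

The receptive field on the zero-padded input at this output position is [0 3 3 / 9 2 7 / 6 8 9]. Elementwise product with the kernel and sum: 0·-1 + 3·2 + 9·-2 + 2·2 + 7·2 + 6·-1 + 8·1.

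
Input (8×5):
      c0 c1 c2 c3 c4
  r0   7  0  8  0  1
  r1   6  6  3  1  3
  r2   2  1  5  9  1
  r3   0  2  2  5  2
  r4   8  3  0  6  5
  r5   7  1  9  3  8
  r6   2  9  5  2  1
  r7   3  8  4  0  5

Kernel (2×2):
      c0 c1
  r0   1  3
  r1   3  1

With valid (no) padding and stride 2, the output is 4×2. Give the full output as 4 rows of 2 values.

Output[0,0]: The receptive field on the input at this output position is [7 0 / 6 6]. Elementwise product with the kernel and sum: 7·1 + 0·3 + 6·3 + 6·1.

31 18
7 43
39 48
46 23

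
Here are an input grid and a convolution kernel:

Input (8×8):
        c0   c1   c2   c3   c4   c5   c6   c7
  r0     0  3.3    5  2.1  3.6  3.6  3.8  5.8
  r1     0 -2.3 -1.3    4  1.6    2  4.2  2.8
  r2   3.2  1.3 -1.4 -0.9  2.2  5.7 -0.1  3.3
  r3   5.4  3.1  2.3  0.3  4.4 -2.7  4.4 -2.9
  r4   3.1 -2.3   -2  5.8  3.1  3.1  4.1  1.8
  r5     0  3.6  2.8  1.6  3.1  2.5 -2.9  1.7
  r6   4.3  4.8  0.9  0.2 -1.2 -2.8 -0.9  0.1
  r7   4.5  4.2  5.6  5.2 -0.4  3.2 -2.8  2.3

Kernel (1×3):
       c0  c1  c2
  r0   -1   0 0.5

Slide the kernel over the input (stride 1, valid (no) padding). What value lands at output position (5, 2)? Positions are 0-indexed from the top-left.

The receptive field on the input at this output position is [2.8 1.6 3.1]. Elementwise product with the kernel and sum: 2.8·-1 + 3.1·0.5.

-1.25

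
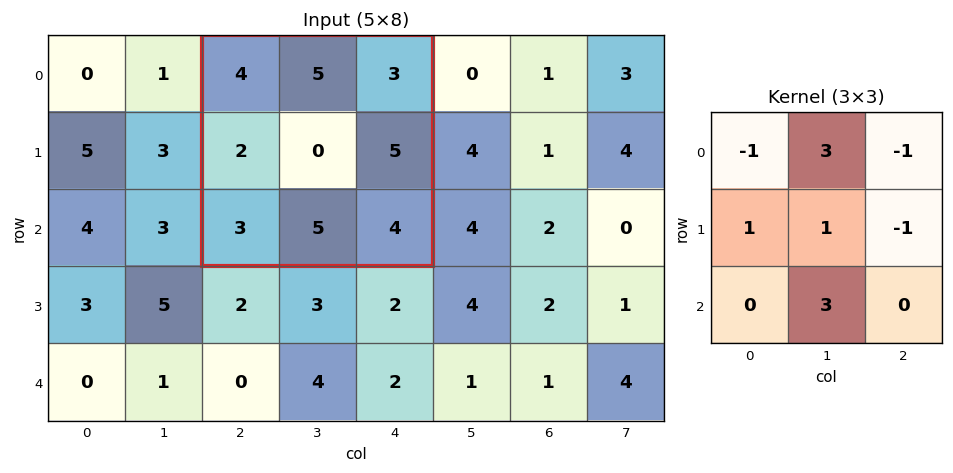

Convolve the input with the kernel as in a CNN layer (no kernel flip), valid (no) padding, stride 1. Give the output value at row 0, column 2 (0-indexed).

20

The receptive field on the input at this output position is [4 5 3 / 2 0 5 / 3 5 4]. Elementwise product with the kernel and sum: 4·-1 + 5·3 + 3·-1 + 2·1 + 0·1 + 5·-1 + 5·3.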